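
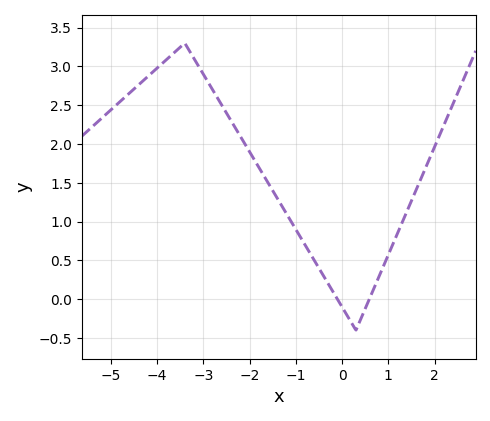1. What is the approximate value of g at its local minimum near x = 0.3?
-0.399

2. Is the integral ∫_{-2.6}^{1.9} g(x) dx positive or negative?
positive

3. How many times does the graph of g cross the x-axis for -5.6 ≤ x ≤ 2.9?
2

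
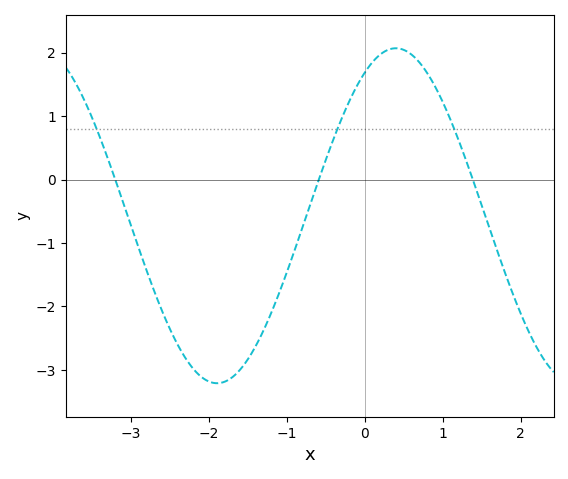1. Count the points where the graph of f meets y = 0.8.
3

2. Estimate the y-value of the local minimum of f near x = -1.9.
-3.21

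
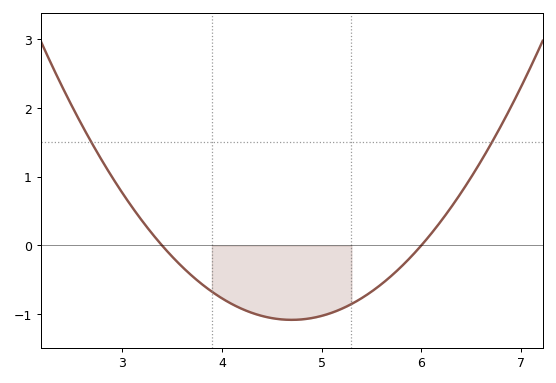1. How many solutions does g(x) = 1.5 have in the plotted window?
2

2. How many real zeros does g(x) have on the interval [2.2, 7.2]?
2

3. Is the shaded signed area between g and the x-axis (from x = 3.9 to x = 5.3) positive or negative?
negative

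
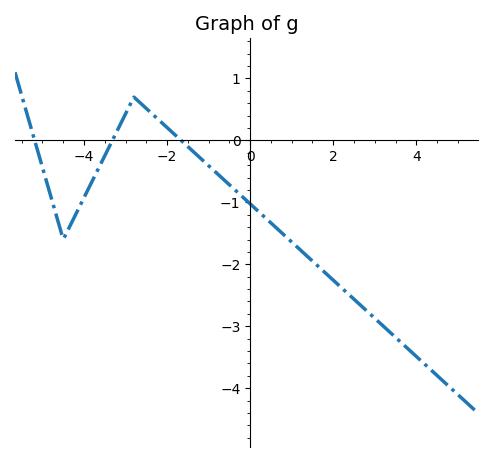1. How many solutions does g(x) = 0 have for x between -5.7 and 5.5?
3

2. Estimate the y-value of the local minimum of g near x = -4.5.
-1.6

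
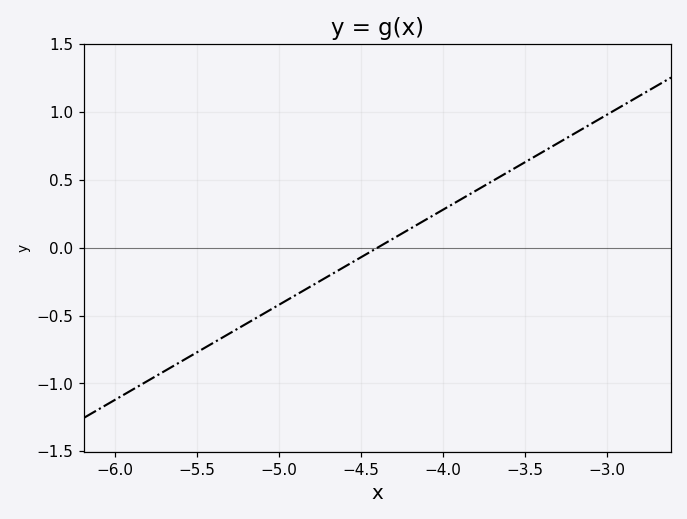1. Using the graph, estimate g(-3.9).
0.35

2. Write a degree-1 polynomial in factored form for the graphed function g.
y = 0.7(x + 4.4)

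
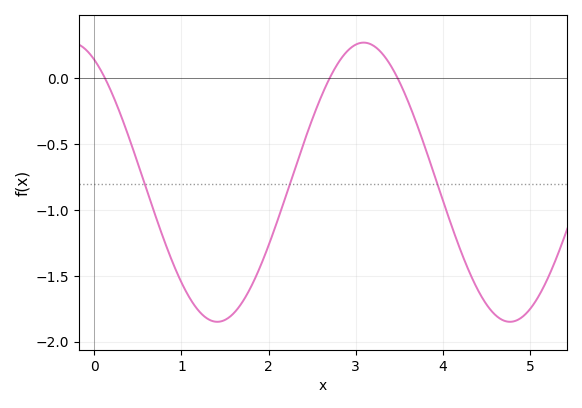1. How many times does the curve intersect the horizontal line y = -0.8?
3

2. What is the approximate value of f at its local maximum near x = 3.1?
0.25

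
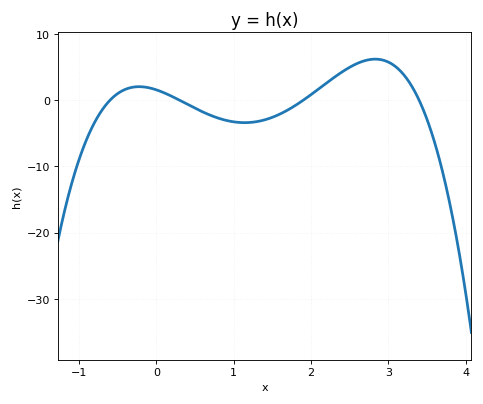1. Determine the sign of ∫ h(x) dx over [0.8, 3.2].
positive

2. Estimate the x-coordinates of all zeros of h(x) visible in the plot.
-0.6, 0.3, 1.9, 3.4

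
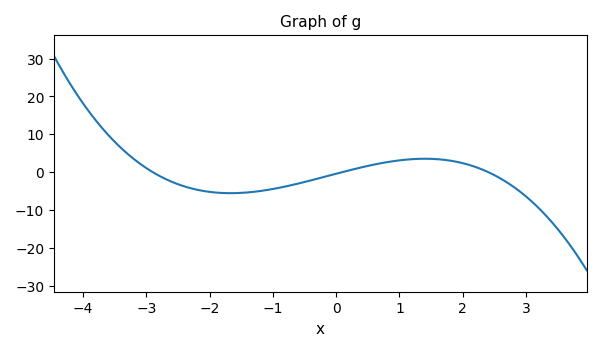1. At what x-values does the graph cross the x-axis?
-2.9, 0.1, 2.4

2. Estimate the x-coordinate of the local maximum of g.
1.4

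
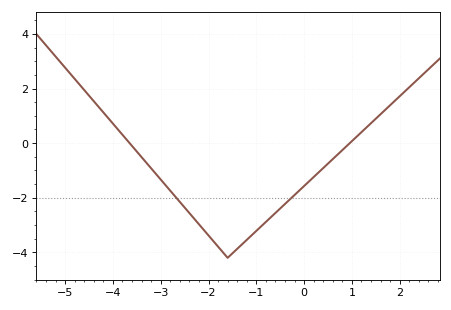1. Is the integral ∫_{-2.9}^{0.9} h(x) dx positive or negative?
negative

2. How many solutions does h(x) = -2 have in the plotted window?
2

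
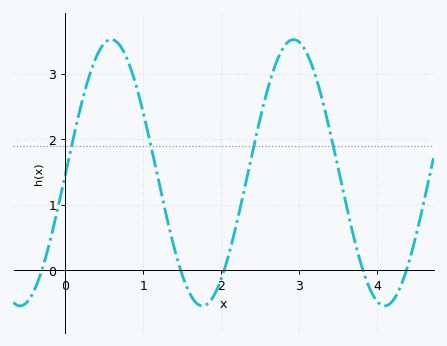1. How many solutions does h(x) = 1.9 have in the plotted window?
4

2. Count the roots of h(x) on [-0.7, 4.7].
5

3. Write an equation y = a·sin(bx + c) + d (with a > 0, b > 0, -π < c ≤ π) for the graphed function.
y = 2.03sin(2.7x - 0.02) + 1.49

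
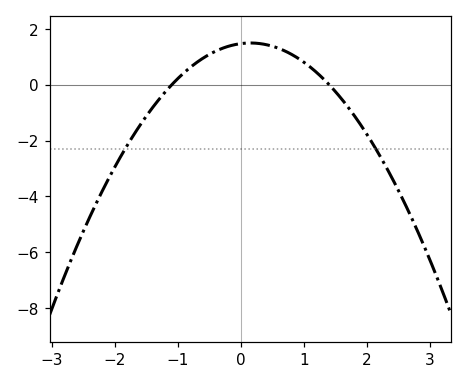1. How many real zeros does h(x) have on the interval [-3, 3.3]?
2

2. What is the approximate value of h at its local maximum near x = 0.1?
1.5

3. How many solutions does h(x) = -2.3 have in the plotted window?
2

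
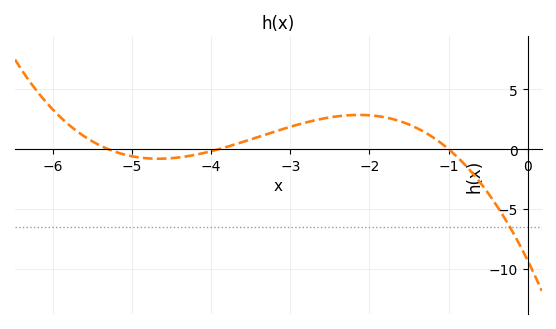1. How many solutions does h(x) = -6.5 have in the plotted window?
1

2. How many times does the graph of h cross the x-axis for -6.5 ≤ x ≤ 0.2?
3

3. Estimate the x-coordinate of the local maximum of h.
-2.1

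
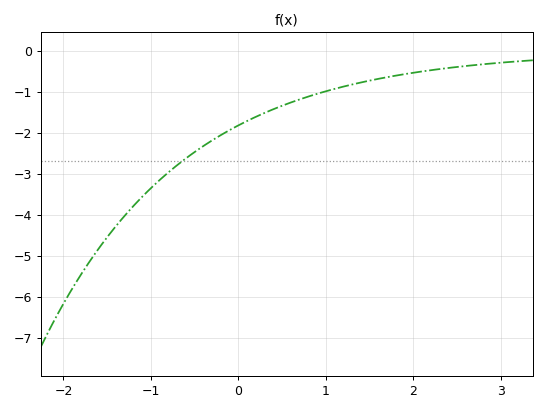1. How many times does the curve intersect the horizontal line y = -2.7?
1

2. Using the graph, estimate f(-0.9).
-3.15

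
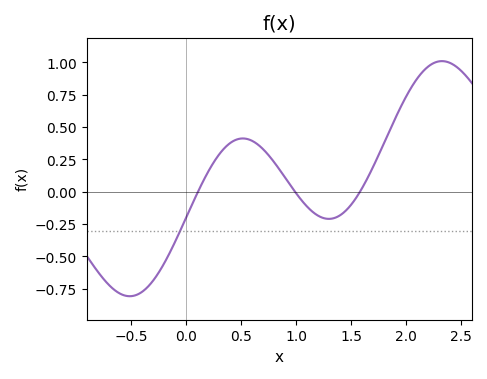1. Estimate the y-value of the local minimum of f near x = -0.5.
-0.8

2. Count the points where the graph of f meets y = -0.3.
1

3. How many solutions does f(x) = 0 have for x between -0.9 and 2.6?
3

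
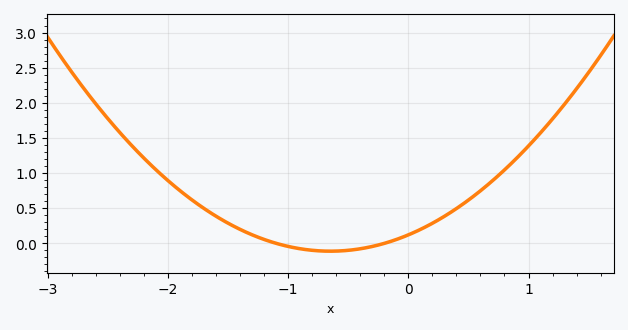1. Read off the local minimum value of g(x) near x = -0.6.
-0.1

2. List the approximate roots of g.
-1.1, -0.2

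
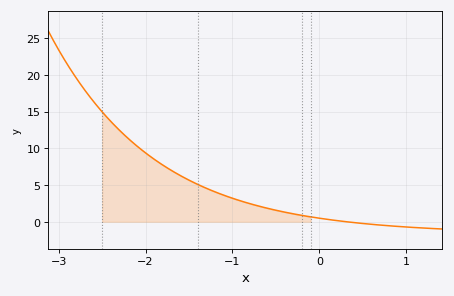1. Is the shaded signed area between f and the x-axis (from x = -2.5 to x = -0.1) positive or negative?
positive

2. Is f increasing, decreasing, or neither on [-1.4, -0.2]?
decreasing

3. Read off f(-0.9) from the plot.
2.83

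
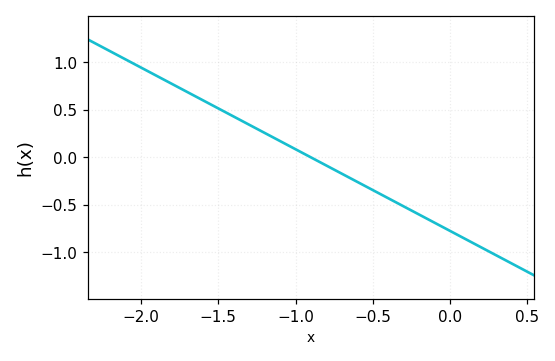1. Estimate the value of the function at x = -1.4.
0.43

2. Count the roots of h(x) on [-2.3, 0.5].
1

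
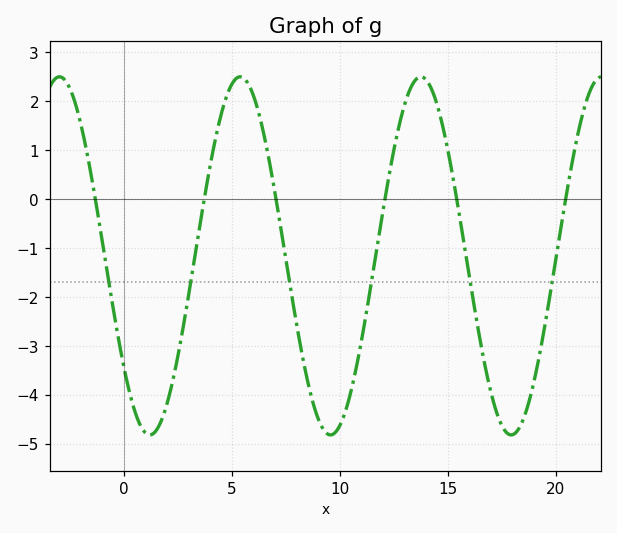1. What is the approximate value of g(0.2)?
-3.9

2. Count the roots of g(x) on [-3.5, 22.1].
6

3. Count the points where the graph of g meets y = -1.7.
6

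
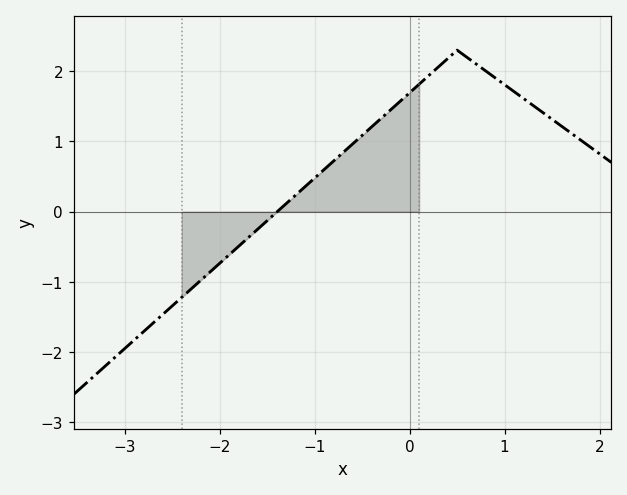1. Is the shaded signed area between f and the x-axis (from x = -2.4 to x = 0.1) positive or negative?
positive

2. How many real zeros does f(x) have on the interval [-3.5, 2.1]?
1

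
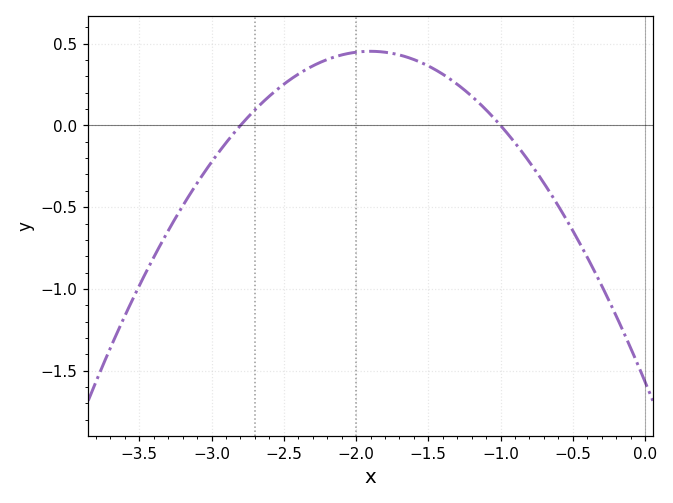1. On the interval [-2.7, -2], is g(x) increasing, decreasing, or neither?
increasing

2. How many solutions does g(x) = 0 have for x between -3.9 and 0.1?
2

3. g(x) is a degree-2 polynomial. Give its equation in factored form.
y = -0.56(x + 2.8)(x + 1)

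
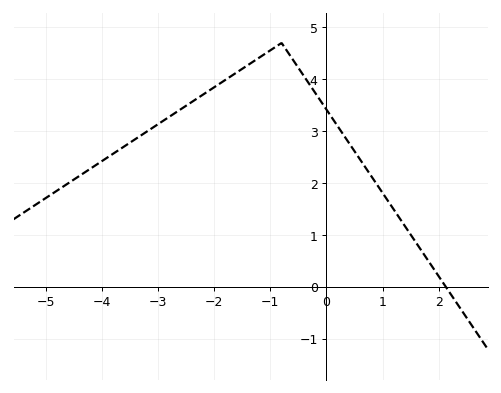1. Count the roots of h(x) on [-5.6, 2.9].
1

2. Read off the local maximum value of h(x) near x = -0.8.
4.7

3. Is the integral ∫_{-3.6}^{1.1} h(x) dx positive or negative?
positive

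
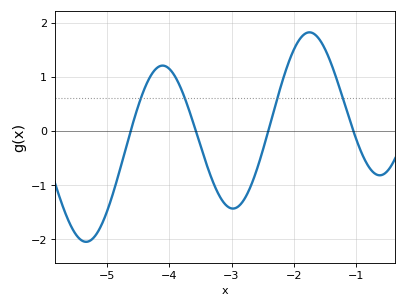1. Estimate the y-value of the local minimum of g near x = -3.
-1.4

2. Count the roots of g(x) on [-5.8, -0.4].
4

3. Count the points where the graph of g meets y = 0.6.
4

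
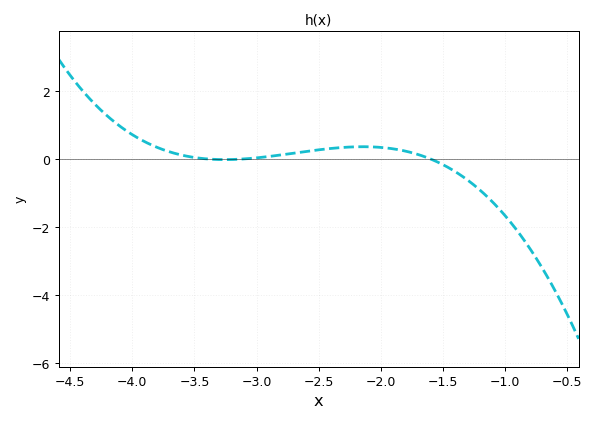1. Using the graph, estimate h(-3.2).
-0.018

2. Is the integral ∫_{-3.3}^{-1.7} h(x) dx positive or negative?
positive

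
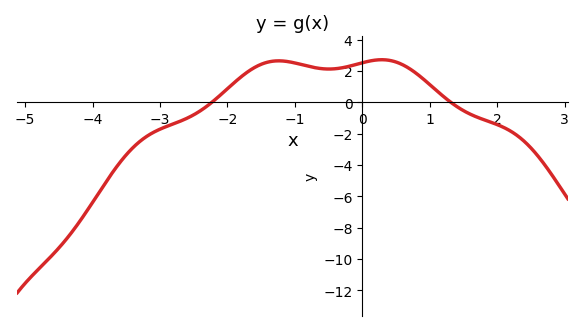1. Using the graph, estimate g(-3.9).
-5.73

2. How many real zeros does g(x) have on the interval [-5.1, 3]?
2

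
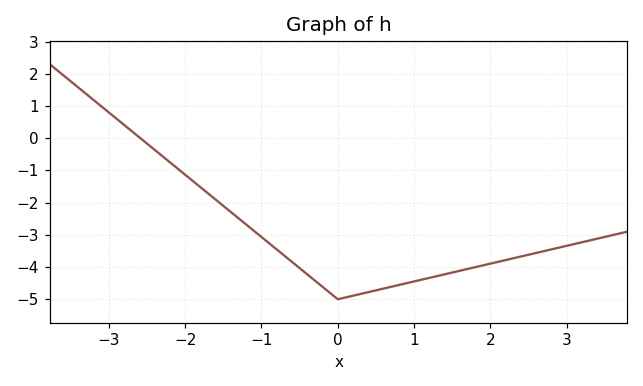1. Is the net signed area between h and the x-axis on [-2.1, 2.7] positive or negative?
negative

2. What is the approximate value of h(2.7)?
-3.51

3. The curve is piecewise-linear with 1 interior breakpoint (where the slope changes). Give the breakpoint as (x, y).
(0, -5)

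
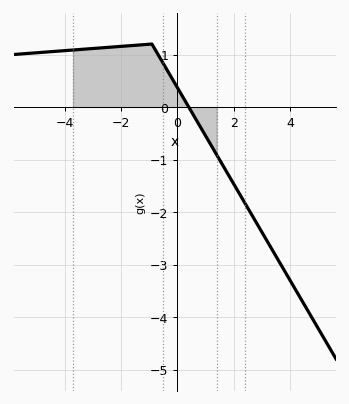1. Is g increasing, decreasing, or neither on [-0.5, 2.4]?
decreasing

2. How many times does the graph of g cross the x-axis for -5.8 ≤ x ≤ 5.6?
1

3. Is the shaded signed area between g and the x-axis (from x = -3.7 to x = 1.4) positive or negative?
positive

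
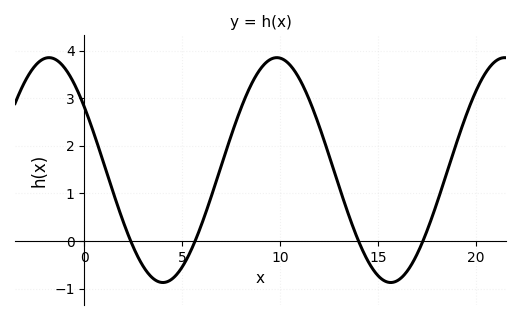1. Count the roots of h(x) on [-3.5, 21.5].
4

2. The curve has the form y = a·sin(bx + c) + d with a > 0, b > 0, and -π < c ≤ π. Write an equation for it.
y = 2.36sin(0.54x + 2.5) + 1.49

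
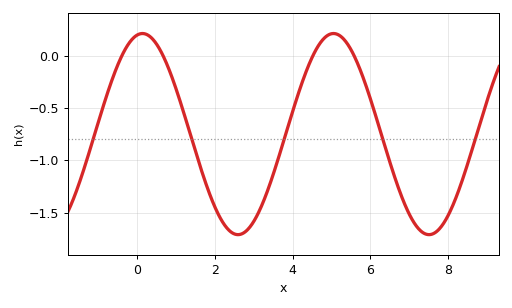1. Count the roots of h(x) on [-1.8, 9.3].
4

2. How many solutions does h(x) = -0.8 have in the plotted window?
5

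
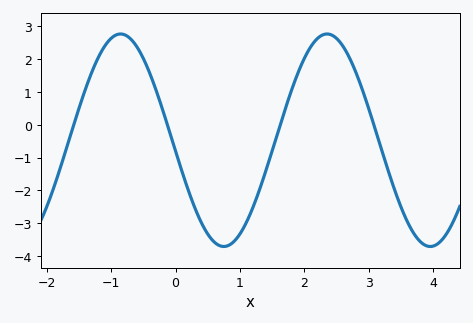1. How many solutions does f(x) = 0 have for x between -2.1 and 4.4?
4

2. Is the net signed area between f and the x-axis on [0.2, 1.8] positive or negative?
negative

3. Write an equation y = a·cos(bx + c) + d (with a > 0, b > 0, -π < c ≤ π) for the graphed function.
y = 3.24cos(1.96x + 1.67) - 0.47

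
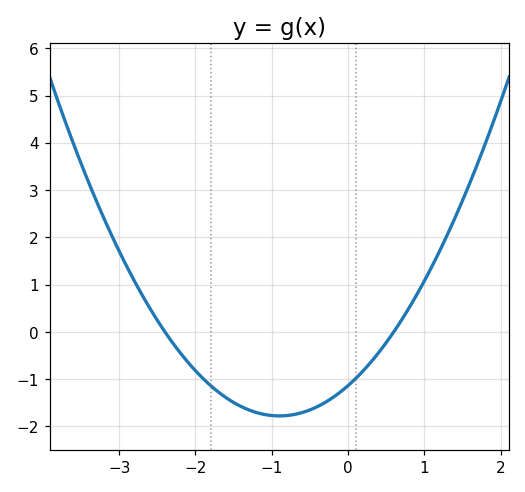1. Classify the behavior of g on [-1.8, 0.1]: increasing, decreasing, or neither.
neither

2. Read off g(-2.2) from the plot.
-0.442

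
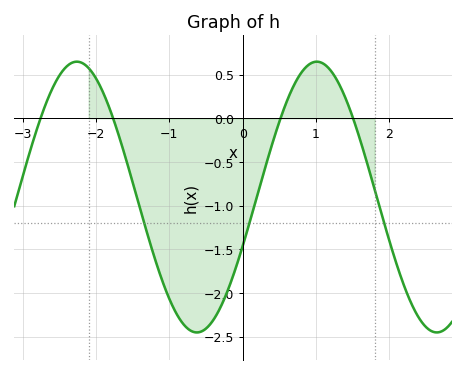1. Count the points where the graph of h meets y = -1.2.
3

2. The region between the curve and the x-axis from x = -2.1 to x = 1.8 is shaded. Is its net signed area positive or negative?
negative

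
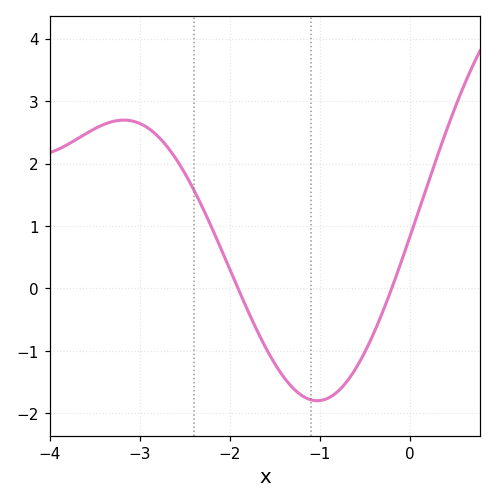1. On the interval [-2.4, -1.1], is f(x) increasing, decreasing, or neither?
decreasing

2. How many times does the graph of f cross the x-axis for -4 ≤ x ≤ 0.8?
2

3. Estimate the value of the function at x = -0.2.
0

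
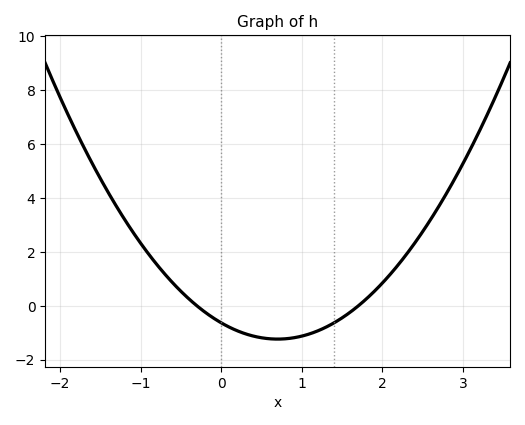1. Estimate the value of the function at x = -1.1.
2.8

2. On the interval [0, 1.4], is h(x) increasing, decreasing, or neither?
neither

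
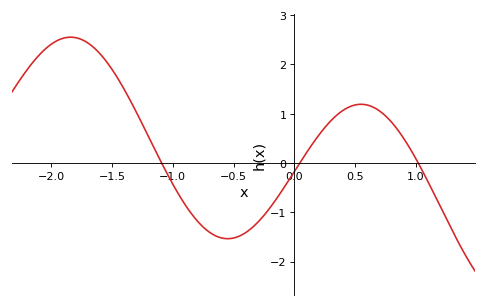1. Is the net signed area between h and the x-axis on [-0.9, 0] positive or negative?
negative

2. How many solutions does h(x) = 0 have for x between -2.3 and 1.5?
3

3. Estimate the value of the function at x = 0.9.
0.498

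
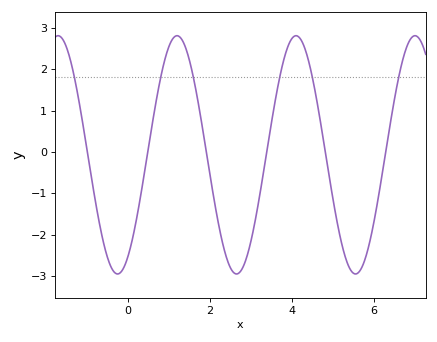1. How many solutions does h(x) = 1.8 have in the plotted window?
6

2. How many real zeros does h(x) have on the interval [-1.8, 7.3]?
6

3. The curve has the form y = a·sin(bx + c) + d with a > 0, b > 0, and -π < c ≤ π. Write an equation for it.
y = 2.88sin(2.2x - 1) - 0.07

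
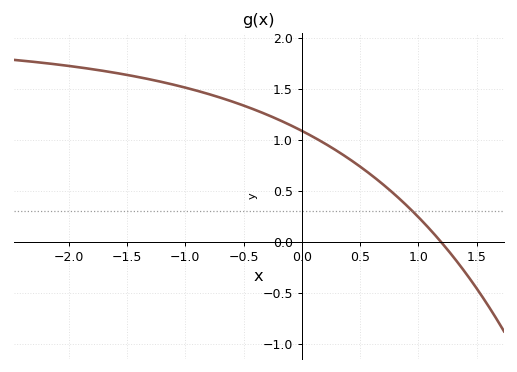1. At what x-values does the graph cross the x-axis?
1.2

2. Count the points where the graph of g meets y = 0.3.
1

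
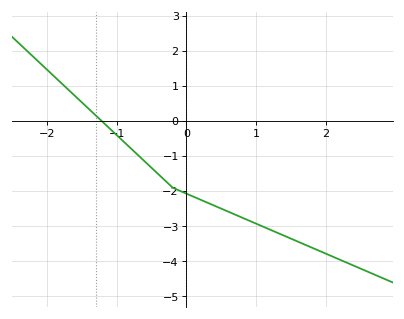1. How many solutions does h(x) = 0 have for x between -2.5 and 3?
1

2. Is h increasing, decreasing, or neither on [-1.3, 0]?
decreasing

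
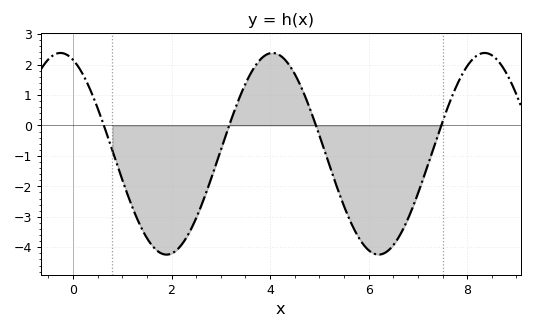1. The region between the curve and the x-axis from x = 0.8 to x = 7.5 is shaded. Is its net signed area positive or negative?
negative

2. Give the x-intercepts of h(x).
0.627, 3.17, 4.93, 7.47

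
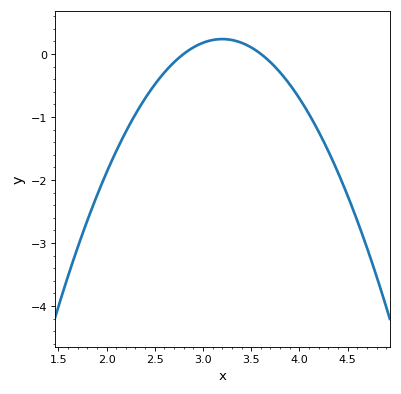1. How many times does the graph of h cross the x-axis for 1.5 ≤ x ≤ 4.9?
2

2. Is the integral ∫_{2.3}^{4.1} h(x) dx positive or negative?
negative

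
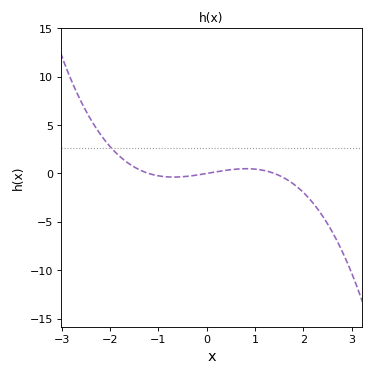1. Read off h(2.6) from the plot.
-6.05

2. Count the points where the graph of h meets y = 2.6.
1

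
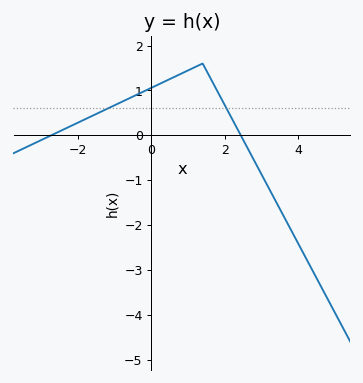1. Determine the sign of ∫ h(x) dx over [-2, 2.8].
positive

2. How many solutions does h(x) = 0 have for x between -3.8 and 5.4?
2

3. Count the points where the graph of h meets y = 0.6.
2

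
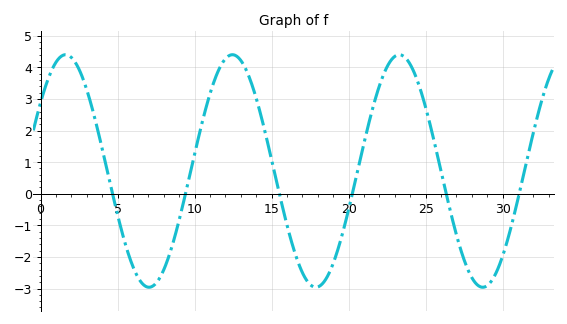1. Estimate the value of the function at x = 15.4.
0.2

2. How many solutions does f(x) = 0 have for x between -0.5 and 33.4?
6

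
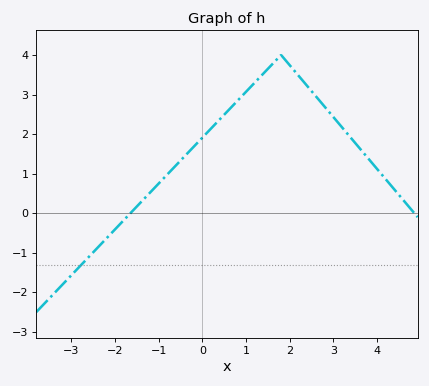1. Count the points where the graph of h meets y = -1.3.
1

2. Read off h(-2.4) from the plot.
-0.9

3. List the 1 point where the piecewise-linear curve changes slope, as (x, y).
(1.8, 4)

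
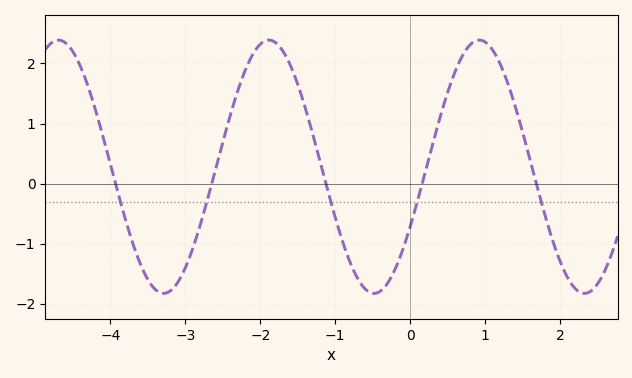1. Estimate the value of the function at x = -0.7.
-1.6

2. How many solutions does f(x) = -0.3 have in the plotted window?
5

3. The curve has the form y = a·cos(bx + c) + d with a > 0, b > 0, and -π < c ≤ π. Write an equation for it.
y = 2.11cos(2.2x - 2.1) + 0.28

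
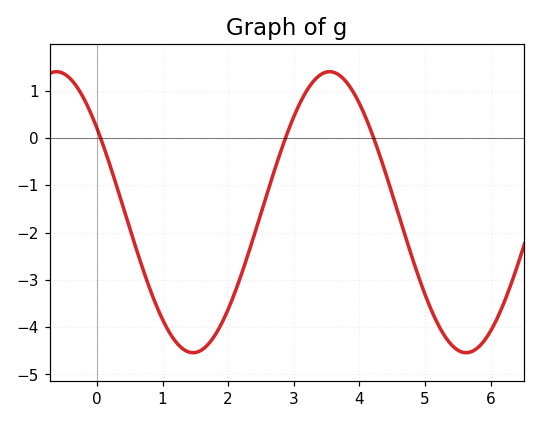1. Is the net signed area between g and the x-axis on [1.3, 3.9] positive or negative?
negative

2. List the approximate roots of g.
0.1, 2.9, 4.2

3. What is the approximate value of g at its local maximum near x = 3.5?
1.4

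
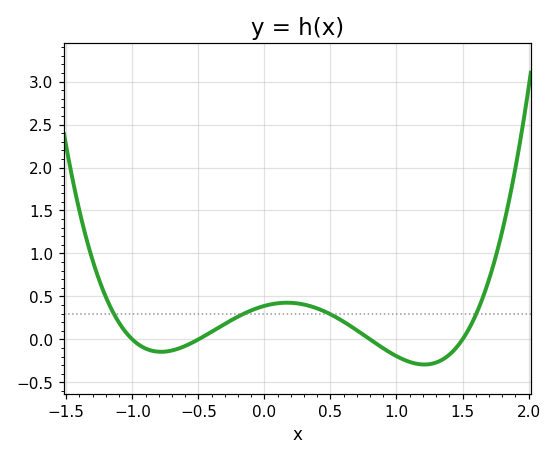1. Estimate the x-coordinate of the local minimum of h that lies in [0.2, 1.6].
1.2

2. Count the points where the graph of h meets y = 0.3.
4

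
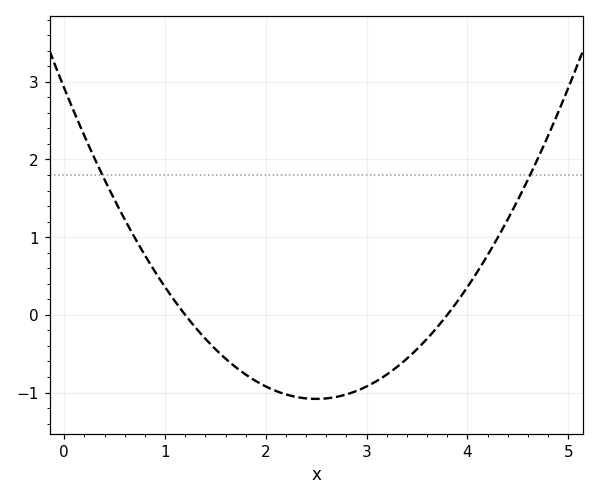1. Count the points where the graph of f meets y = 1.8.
2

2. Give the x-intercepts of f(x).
1.2, 3.8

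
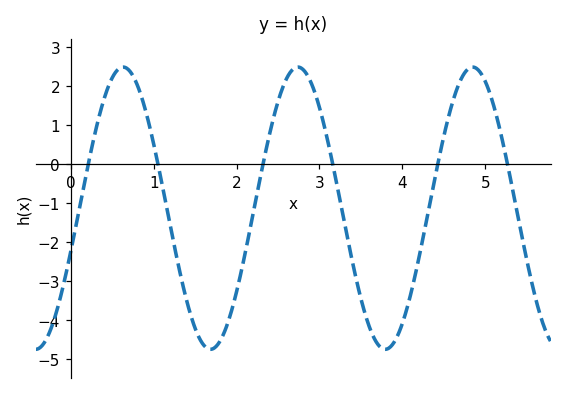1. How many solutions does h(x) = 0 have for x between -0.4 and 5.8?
6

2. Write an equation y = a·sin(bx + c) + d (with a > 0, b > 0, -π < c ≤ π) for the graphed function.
y = 3.61sin(2.98x - 0.31) - 1.13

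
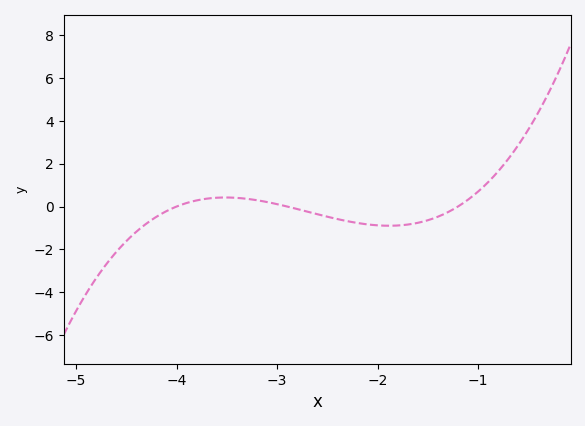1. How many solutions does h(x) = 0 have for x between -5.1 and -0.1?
3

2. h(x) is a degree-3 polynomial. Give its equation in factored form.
y = 0.61(x + 4)(x + 2.9)(x + 1.2)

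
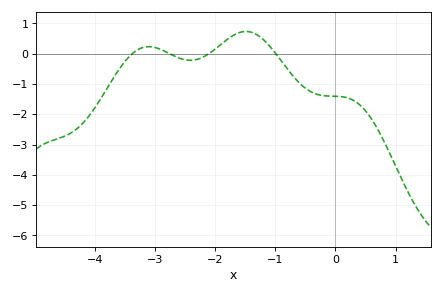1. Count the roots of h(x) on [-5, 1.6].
4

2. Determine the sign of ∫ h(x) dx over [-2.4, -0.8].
positive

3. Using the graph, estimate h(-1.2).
0.5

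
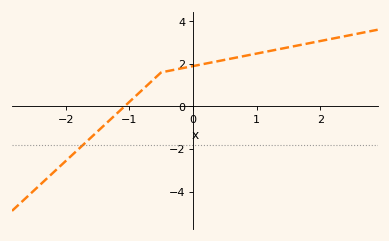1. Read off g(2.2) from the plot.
3.19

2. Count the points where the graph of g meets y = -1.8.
1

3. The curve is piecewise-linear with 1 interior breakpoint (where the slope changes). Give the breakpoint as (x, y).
(-0.5, 1.6)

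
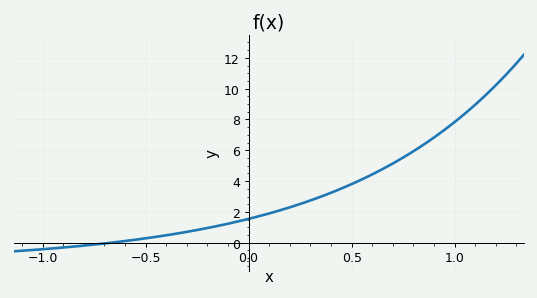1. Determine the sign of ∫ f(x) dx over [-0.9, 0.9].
positive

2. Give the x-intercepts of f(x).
-0.65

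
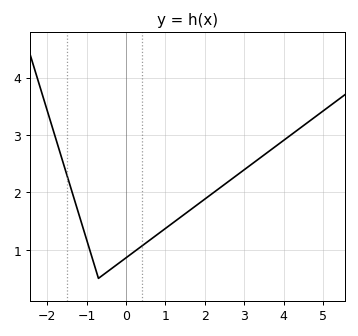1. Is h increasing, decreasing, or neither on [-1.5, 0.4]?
neither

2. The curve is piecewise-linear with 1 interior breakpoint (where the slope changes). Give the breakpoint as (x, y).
(-0.7, 0.5)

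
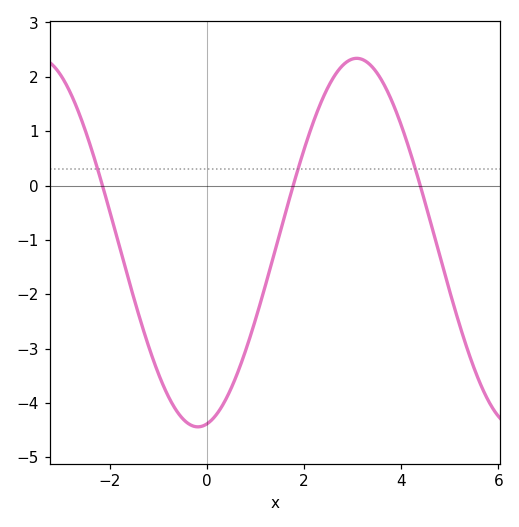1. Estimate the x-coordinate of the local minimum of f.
-0.2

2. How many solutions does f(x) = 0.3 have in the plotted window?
3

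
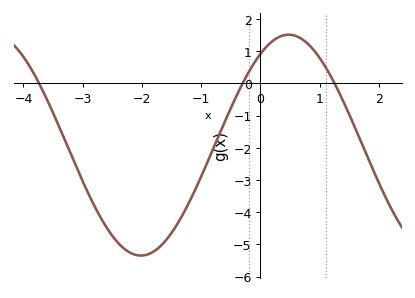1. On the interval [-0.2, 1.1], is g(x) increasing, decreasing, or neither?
neither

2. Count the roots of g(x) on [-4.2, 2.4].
3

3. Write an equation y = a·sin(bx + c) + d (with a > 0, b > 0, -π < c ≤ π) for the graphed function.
y = 3.43sin(1.3x + 0.97) - 1.92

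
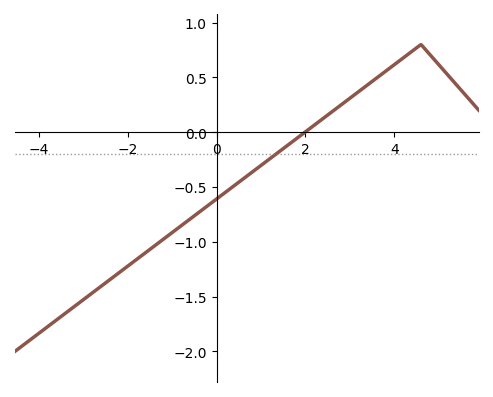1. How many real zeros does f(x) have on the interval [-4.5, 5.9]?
1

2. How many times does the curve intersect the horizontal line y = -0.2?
1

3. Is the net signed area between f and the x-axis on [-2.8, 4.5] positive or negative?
negative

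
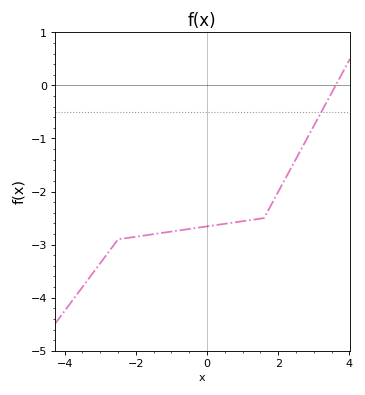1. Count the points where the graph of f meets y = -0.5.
1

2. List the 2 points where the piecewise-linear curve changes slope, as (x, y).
(-2.5, -2.9); (1.6, -2.5)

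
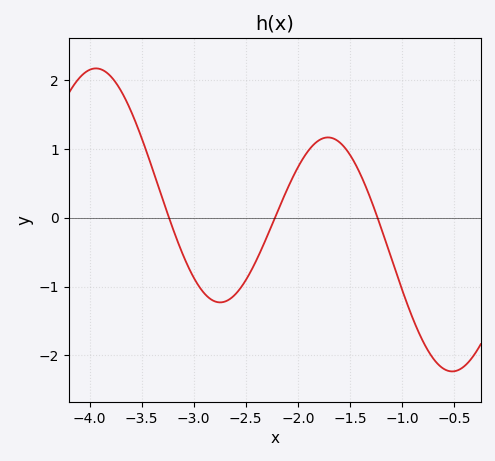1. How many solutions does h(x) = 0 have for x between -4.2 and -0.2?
3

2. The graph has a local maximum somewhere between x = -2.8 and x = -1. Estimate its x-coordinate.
-1.7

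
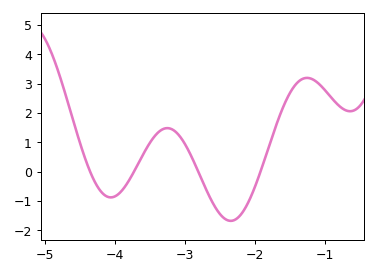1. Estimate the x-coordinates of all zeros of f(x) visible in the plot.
-4.35, -3.73, -2.81, -1.92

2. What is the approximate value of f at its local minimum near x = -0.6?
2.06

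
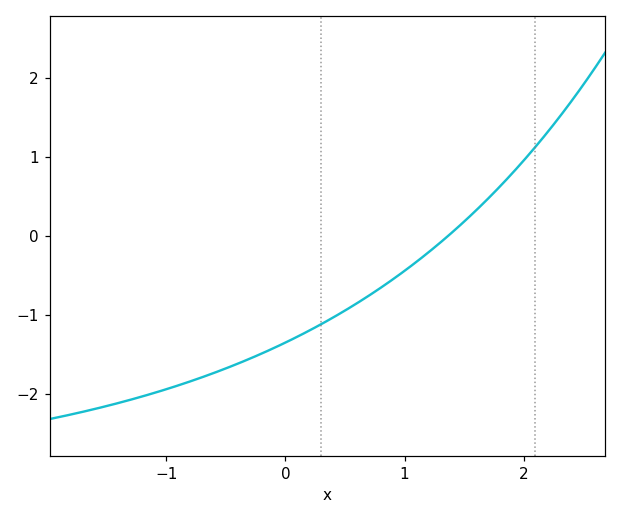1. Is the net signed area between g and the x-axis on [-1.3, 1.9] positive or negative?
negative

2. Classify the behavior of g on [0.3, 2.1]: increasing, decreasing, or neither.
increasing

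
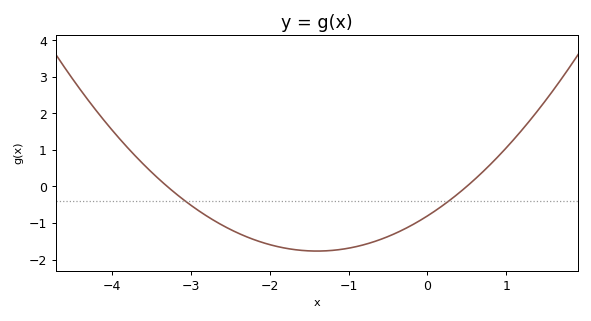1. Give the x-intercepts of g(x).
-3.3, 0.5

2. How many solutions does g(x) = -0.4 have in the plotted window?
2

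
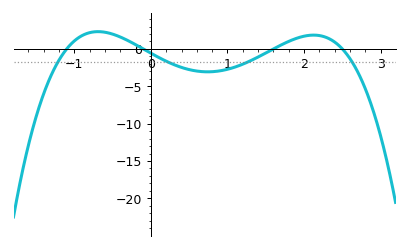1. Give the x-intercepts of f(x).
-1.1, -0.1, 1.6, 2.5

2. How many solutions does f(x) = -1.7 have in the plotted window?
4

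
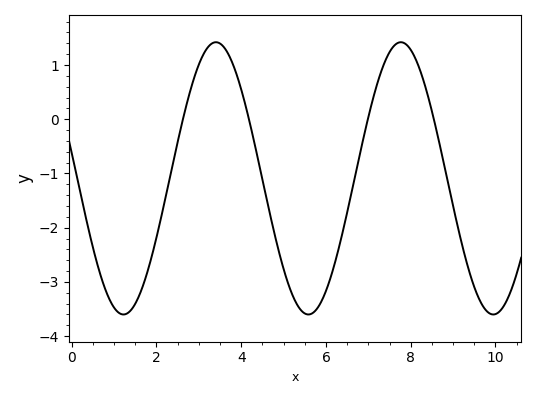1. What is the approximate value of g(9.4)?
-2.86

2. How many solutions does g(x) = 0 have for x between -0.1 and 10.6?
4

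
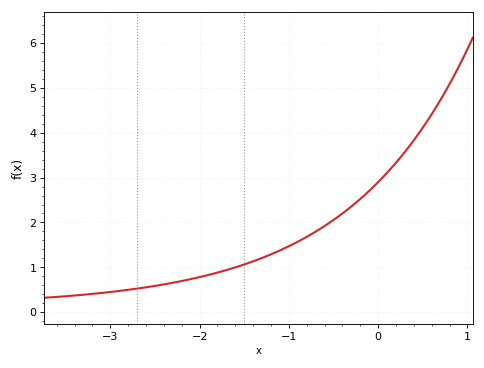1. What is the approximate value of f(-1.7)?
0.9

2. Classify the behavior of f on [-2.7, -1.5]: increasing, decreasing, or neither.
increasing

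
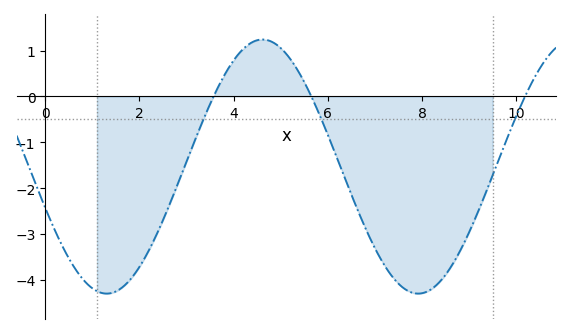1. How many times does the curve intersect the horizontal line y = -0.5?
3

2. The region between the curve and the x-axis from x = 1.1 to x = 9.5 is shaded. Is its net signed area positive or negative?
negative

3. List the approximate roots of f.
3.6, 5.6, 10.2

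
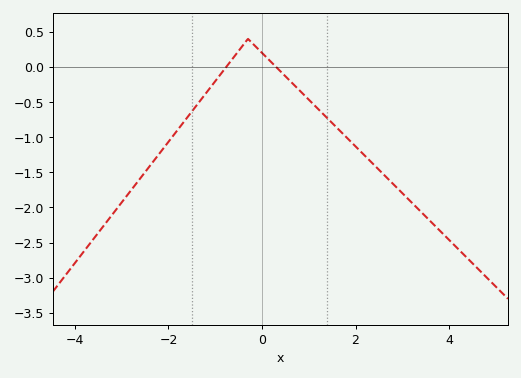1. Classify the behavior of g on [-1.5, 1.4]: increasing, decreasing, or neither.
neither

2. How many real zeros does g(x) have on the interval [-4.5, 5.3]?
2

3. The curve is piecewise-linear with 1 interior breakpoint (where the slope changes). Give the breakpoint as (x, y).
(-0.3, 0.4)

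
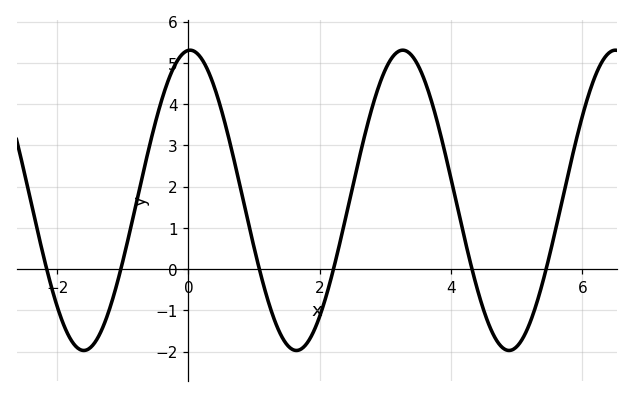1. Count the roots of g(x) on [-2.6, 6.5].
6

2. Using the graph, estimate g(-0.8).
1.56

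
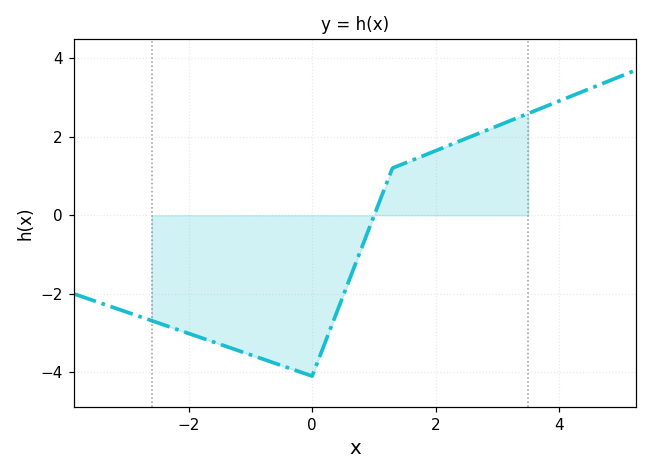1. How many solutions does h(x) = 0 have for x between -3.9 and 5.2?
1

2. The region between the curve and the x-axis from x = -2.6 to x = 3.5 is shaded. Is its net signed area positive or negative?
negative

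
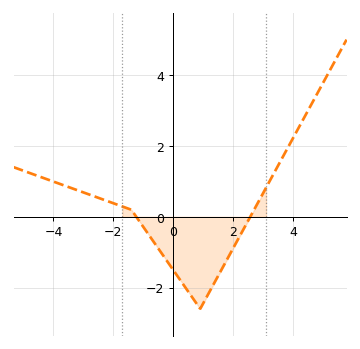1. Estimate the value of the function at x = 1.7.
-1.36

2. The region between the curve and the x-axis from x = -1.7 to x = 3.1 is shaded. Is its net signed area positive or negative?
negative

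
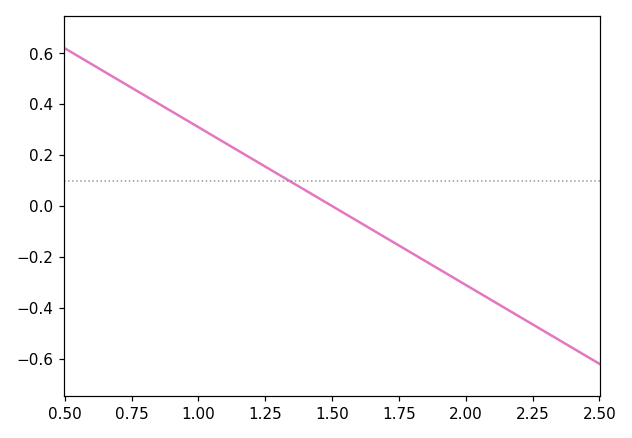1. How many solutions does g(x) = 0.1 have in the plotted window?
1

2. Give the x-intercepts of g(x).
1.5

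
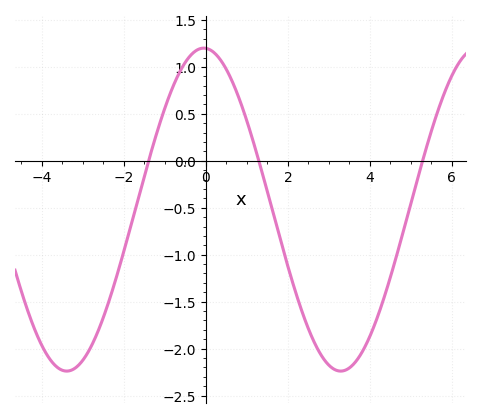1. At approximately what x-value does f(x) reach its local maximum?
-0.056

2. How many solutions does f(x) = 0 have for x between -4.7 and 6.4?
3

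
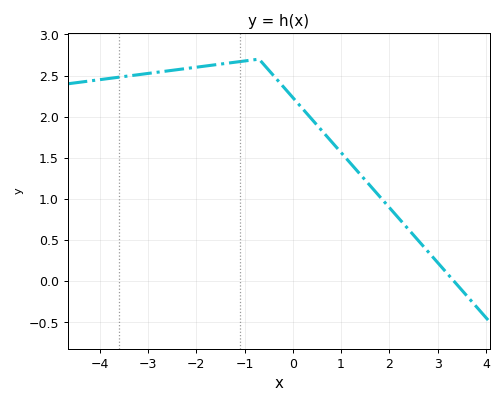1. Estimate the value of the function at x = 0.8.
1.7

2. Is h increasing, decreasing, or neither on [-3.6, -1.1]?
increasing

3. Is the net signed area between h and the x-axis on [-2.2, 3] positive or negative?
positive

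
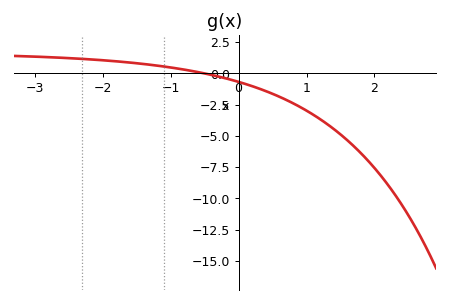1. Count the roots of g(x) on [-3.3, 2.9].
1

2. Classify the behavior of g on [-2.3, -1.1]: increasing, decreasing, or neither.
decreasing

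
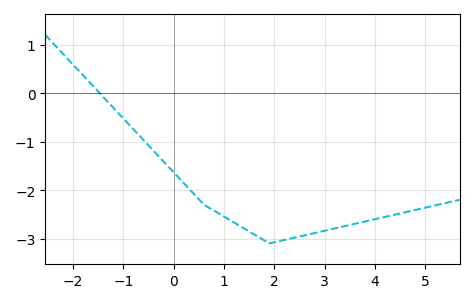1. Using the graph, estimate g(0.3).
-1.97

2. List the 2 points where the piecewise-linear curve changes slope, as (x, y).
(0.6, -2.3); (1.9, -3.1)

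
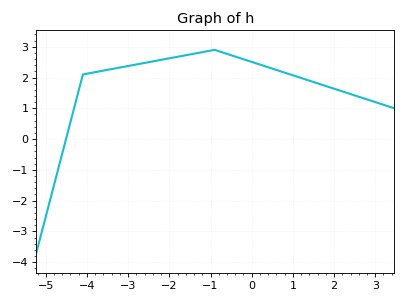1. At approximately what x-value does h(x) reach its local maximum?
-1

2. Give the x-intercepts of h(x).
-4.6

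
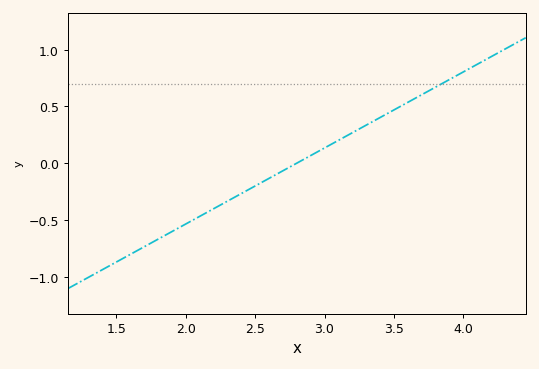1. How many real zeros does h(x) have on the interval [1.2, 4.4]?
1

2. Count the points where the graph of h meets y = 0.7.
1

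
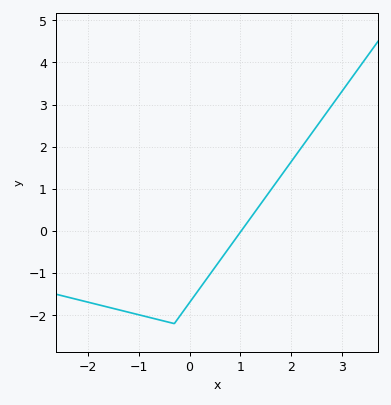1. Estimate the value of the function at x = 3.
3.3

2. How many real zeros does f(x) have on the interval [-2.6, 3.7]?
1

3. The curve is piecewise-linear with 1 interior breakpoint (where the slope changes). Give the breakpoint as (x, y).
(-0.3, -2.2)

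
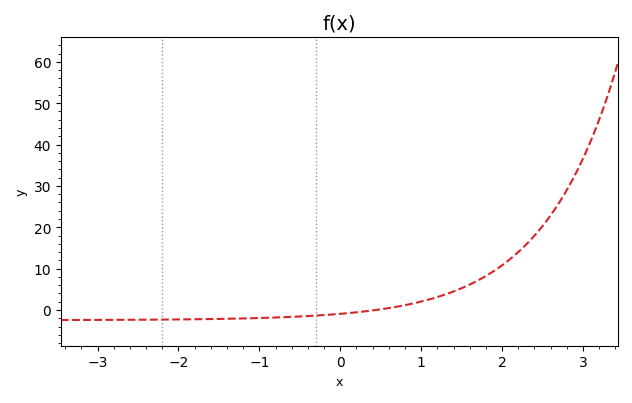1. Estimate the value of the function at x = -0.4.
-1.48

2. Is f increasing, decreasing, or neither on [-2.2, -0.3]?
increasing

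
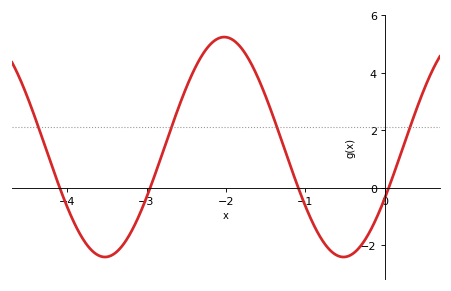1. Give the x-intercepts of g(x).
-4.1, -3, -1.1, 0.1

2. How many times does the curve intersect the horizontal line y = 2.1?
4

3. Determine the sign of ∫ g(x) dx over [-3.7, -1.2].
positive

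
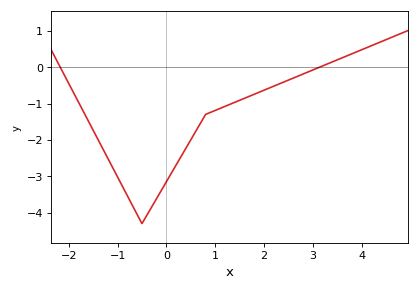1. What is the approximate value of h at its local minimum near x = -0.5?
-4.3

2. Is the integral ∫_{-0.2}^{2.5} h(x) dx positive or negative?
negative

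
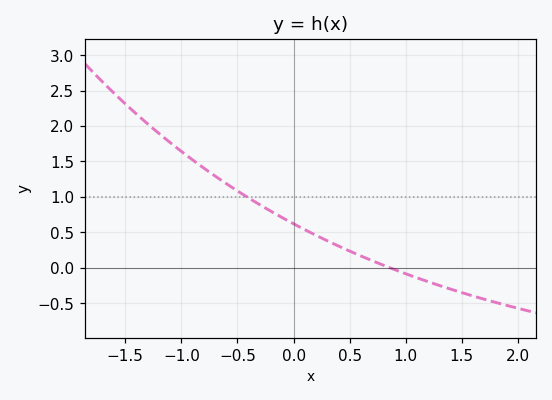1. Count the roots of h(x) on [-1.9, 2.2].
1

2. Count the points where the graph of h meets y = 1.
1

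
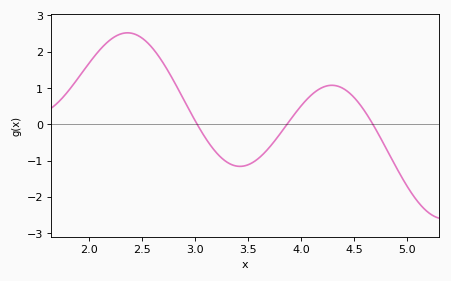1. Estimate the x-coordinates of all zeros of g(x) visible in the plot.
3, 3.85, 4.7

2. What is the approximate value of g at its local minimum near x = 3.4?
-1.2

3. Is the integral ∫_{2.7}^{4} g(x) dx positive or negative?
negative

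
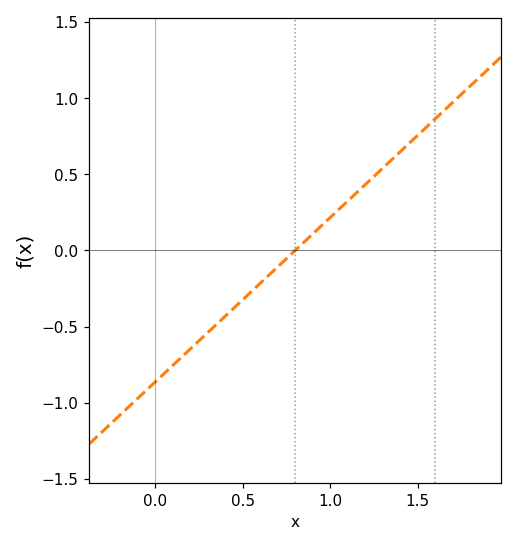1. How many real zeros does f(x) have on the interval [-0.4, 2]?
1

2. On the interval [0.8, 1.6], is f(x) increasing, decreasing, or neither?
increasing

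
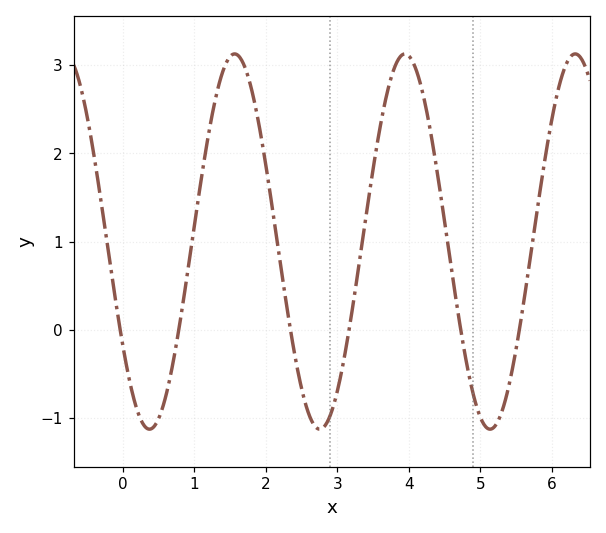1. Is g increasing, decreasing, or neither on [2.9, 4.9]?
neither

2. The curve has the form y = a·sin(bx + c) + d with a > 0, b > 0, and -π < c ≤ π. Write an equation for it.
y = 2.13sin(2.64x - 2.56) + 1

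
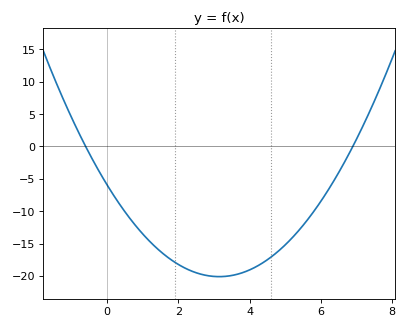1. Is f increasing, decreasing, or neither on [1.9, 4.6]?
neither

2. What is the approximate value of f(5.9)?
-9.3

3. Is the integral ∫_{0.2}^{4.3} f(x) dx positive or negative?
negative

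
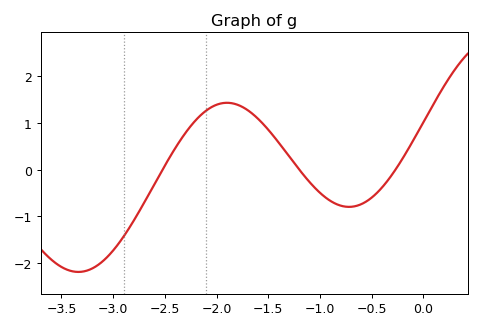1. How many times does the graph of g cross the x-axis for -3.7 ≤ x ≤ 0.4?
3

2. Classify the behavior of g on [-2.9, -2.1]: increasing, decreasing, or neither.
increasing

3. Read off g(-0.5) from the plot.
-0.6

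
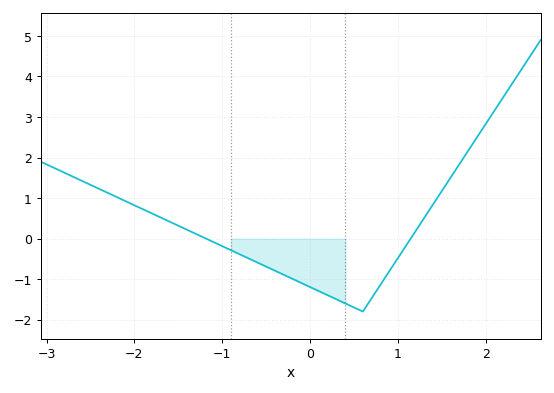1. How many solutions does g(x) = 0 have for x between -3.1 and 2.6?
2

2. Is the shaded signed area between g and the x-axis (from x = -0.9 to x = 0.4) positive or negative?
negative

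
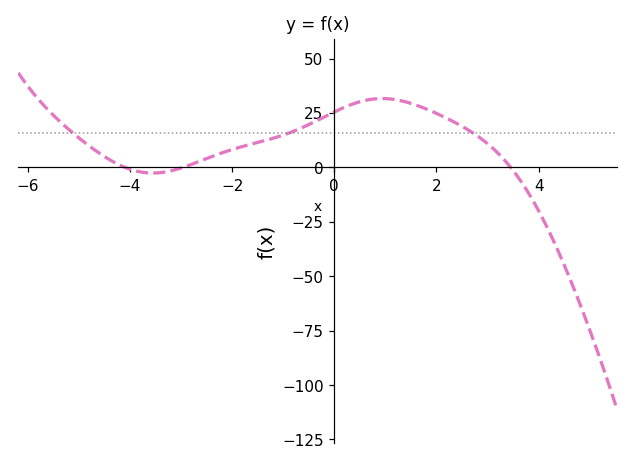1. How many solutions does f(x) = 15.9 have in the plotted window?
3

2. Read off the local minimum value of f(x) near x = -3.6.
-2.59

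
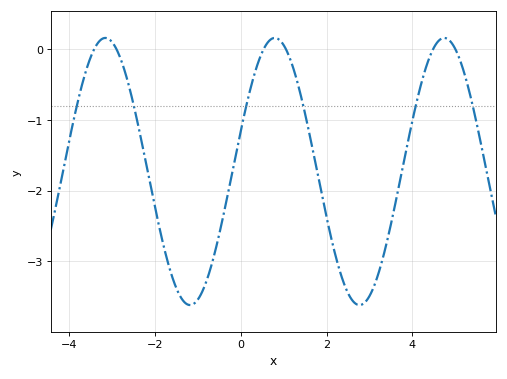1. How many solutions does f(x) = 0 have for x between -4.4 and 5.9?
6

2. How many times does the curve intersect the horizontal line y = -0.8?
6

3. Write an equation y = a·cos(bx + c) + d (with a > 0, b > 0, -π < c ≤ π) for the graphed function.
y = 1.89cos(1.6x - 1.3) - 1.73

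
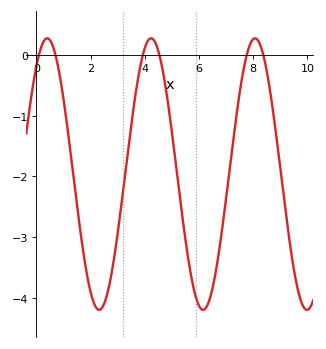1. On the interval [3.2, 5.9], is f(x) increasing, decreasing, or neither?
neither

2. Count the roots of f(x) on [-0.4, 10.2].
6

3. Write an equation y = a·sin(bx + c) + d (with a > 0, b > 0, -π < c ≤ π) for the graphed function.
y = 2.24sin(1.64x + 0.91) - 1.96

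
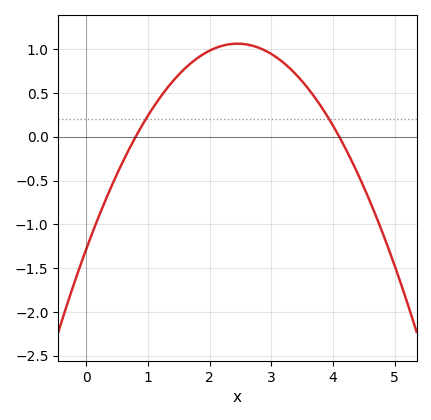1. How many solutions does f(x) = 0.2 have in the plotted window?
2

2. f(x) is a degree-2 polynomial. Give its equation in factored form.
y = -0.39(x - 0.8)(x - 4.1)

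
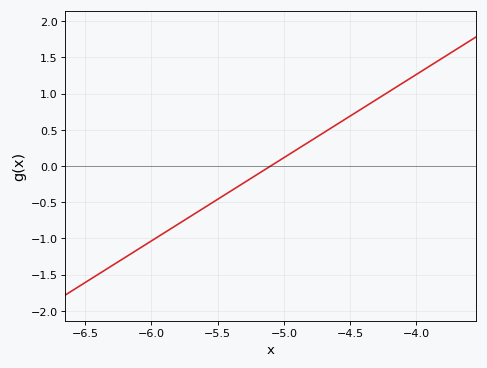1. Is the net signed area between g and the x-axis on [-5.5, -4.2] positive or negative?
positive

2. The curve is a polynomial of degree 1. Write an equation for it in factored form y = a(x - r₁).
y = 1.15(x + 5.1)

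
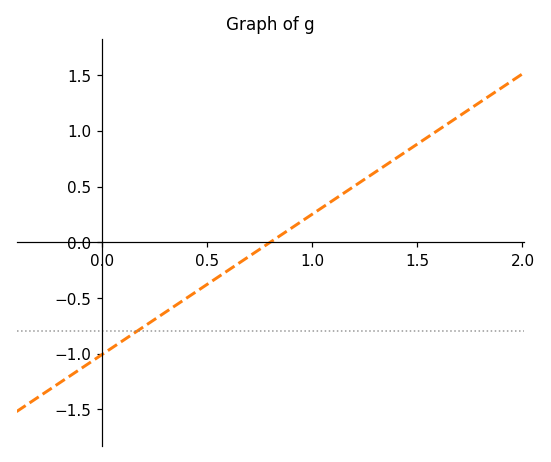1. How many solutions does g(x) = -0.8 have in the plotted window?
1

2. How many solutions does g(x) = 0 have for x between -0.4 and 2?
1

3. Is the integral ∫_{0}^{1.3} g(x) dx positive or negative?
negative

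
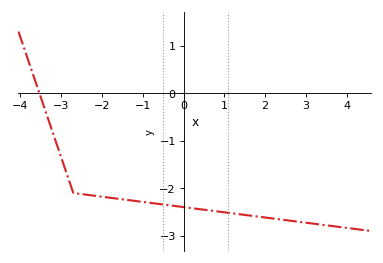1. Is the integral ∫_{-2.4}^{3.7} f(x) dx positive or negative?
negative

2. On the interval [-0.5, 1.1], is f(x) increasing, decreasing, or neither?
decreasing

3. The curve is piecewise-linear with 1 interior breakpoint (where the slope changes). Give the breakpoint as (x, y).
(-2.7, -2.1)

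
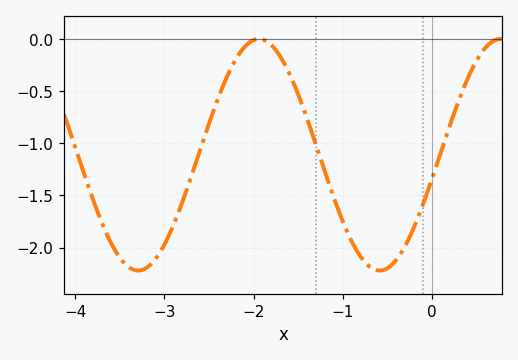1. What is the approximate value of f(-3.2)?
-2.19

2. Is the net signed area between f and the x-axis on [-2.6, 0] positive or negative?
negative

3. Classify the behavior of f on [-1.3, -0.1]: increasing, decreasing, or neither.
neither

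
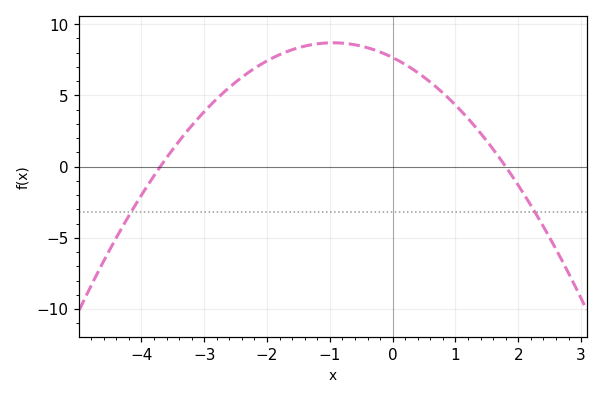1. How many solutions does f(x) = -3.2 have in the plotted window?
2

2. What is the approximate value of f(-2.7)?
5.17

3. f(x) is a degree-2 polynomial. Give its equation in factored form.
y = -1.15(x + 3.7)(x - 1.8)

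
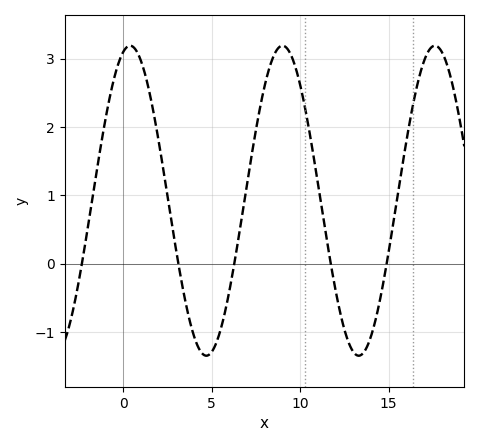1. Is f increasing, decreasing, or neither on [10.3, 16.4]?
neither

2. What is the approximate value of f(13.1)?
-1.3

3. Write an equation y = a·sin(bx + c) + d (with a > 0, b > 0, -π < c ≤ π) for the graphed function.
y = 2.27sin(0.73x + 1.3) + 0.92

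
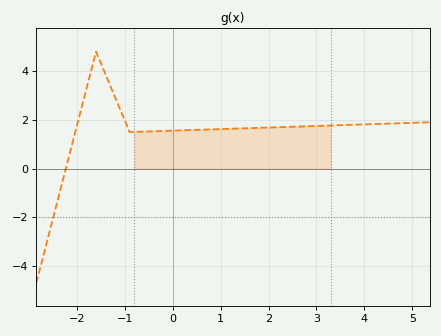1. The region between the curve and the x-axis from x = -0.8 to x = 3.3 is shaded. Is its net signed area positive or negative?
positive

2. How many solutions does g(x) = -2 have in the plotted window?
1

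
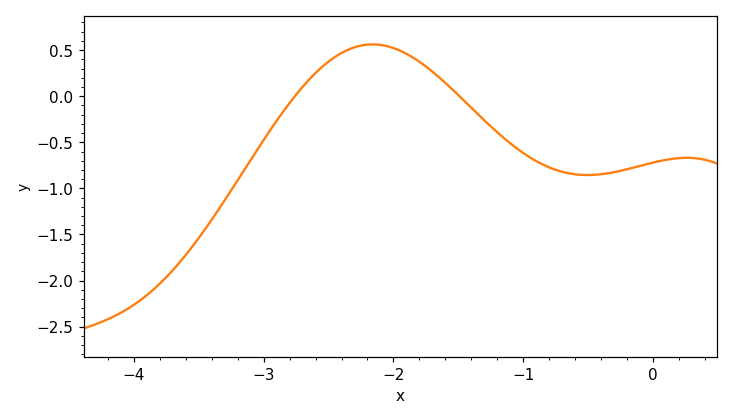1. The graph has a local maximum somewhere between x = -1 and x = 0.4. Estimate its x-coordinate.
0.259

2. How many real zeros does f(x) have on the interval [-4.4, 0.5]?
2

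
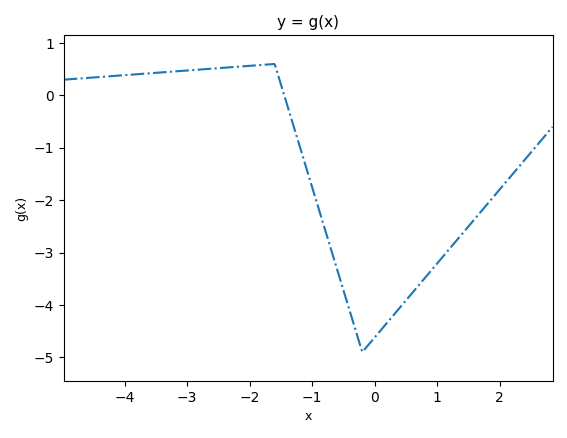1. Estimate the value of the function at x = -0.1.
-4.76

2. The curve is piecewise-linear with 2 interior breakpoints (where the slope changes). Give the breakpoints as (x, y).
(-1.6, 0.6); (-0.2, -4.9)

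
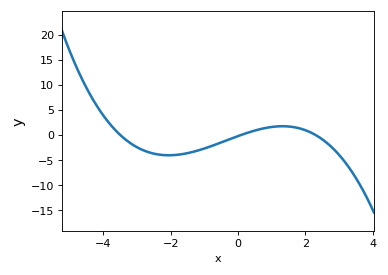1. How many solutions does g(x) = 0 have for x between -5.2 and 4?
3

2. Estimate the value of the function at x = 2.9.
-3.23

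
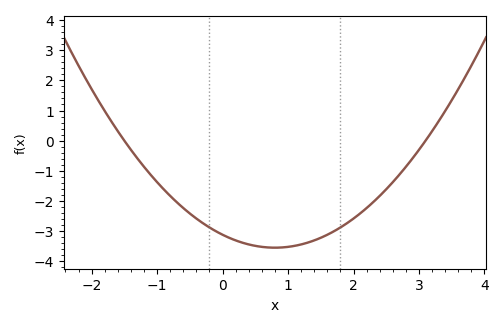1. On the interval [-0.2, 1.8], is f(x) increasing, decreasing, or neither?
neither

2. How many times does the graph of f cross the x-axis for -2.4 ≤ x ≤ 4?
2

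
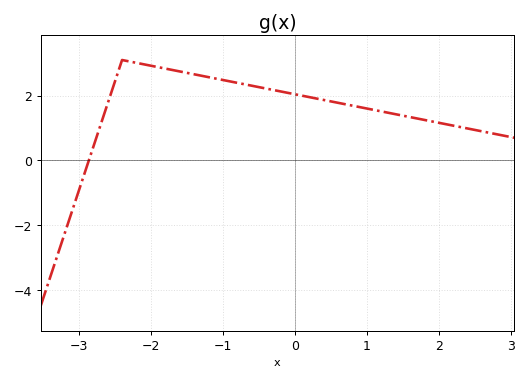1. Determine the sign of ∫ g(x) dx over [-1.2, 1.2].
positive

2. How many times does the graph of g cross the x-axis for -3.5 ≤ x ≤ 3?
1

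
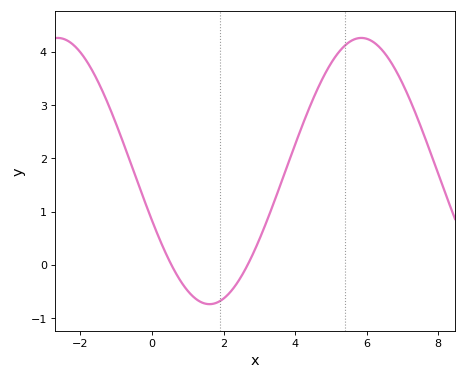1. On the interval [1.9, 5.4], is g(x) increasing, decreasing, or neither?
increasing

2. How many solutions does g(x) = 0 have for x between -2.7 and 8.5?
2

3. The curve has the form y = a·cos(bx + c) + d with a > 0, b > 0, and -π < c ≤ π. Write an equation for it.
y = 2.5cos(0.74x + 2) + 1.76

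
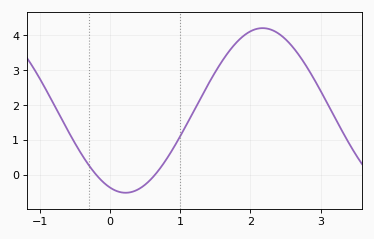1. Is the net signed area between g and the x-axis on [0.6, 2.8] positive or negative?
positive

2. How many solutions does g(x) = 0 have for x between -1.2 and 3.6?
2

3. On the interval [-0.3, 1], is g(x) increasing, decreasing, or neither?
neither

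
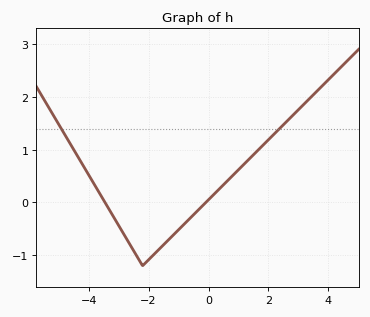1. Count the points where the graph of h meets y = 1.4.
2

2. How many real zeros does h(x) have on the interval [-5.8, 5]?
2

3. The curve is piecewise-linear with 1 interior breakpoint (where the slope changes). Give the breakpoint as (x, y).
(-2.2, -1.2)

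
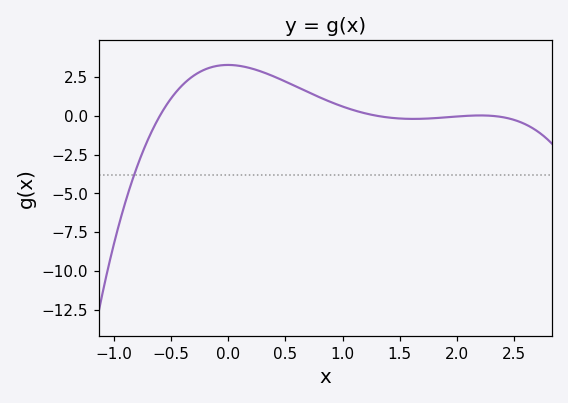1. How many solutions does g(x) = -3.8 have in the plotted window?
1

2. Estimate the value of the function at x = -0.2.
3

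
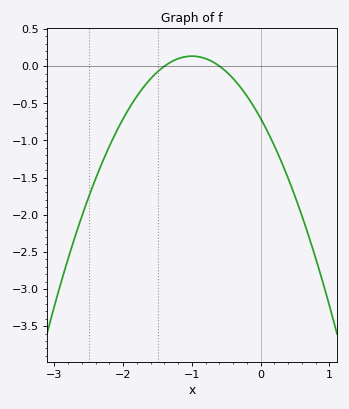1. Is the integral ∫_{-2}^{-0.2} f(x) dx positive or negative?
negative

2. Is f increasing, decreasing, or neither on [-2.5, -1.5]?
increasing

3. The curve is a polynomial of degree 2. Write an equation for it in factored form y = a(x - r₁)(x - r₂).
y = -0.84(x + 1.4)(x + 0.6)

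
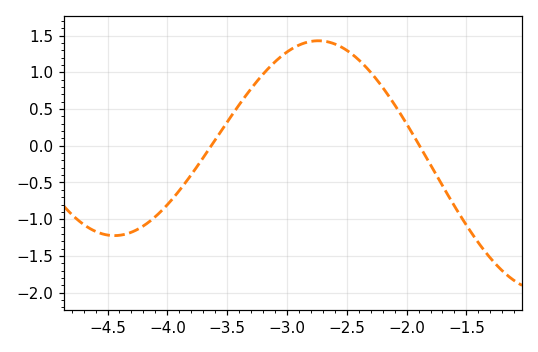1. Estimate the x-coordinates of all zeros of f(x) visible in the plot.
-3.6, -1.9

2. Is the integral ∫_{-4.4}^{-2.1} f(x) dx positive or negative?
positive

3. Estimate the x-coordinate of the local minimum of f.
-4.4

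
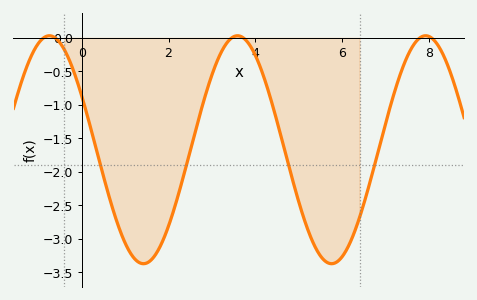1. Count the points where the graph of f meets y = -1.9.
4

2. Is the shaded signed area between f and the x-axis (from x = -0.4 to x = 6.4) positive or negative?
negative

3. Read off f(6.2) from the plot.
-3.03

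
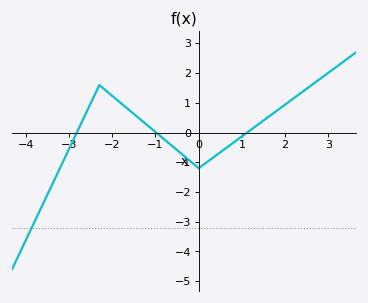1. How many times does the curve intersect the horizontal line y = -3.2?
1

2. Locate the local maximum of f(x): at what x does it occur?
-2.4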